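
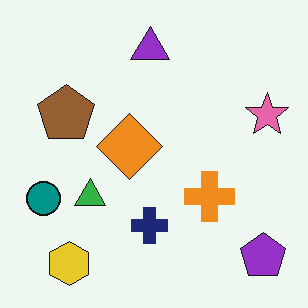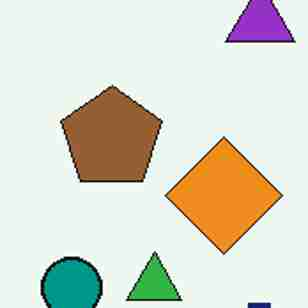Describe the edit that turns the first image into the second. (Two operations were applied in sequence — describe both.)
It was cropped to a noticeably smaller region and rescaled, then degraded with heavy JPEG compression.

The visible shapes are larger and the field of view is narrower; shapes near the original edges may be partly or wholly outside the frame — a crop-and-rescale. Blocky 8×8 compression artifacts appear around shape edges and the flat background shows ringing — characteristic JPEG degradation.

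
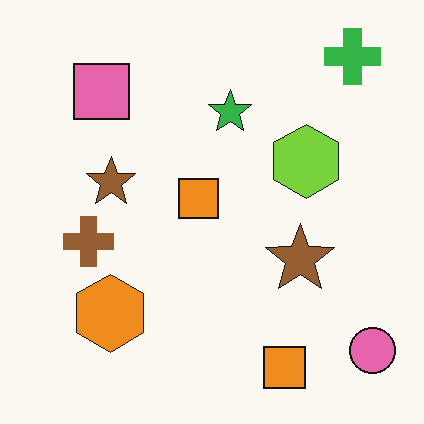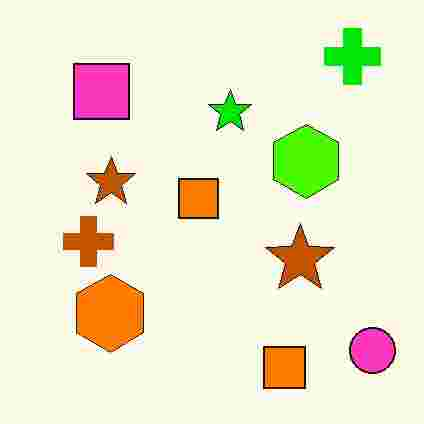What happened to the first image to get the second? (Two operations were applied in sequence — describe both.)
It was heavily oversaturated, then degraded with heavy JPEG compression.

All colors are more vivid — a global saturation change. Blocky 8×8 compression artifacts appear around shape edges and the flat background shows ringing — characteristic JPEG degradation.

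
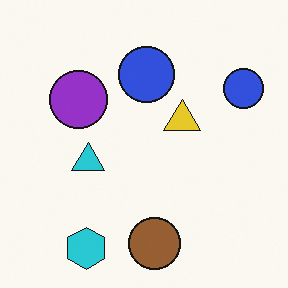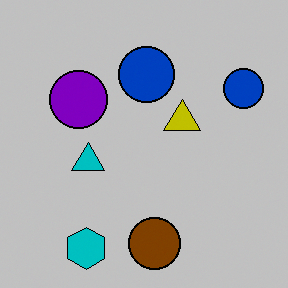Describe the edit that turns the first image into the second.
The image was aggressively posterized.

Each flat color has snapped to a coarser quantized level — most visibly, the near-white background has dropped to a flat grey.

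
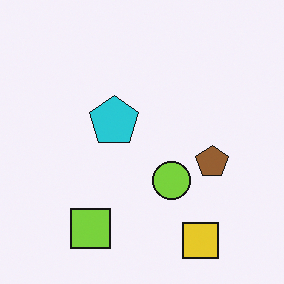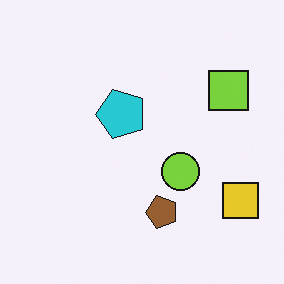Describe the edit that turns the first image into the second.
This is the original image transposed (reflected across the top-left ↔ bottom-right diagonal).

Shapes have swapped their row and column positions — what was in the top-right is now in the bottom-left — a diagonal reflection.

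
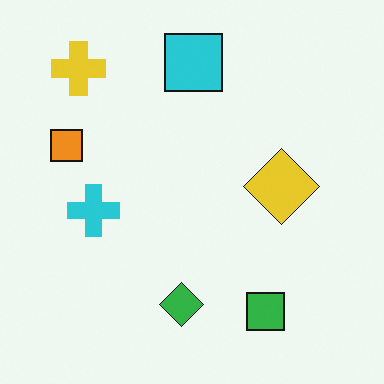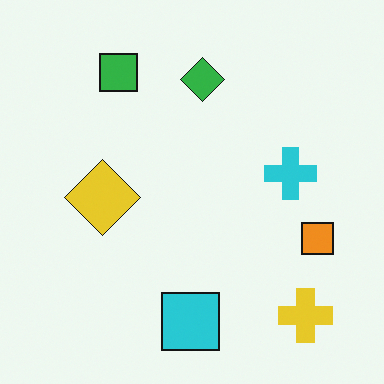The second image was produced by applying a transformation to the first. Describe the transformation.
The transformation is: rotated 180°.

The yellow cross sits in the top-left of the first image and the bottom-right of the second — consistent with a whole-image 180° rotation.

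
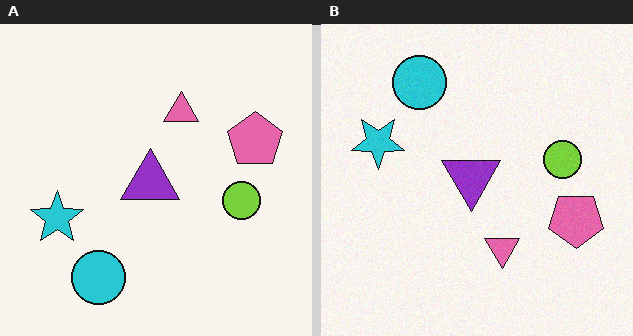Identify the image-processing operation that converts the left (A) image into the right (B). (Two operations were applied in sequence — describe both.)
The transformation is: degraded with light additive noise, then flipped vertically (top ↔ bottom).

Random speckle covers the whole image, including the flat background. The cyan circle is in the bottom-left of the left (A) image and the top-left of the right (B) — shapes on opposite sides of the horizontal midline have swapped in a mirror flip.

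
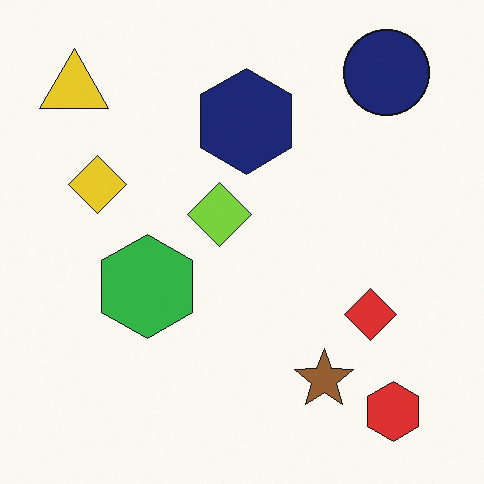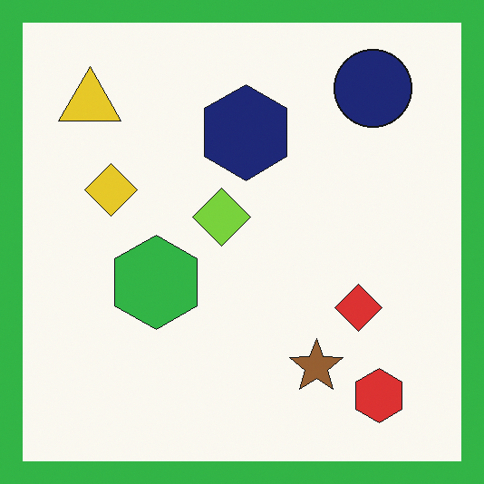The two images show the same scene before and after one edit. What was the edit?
The transformation is: framed with a green border.

A solid green frame runs around the edge of the second image, with the content slightly shrunk inside it.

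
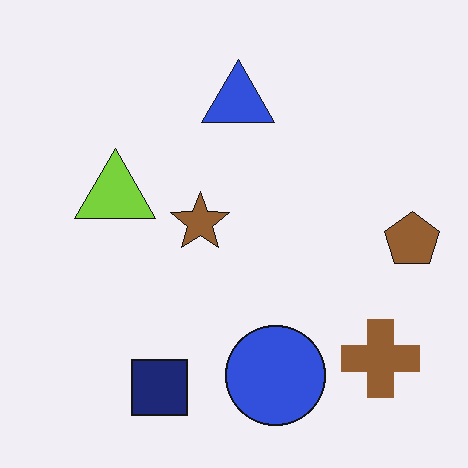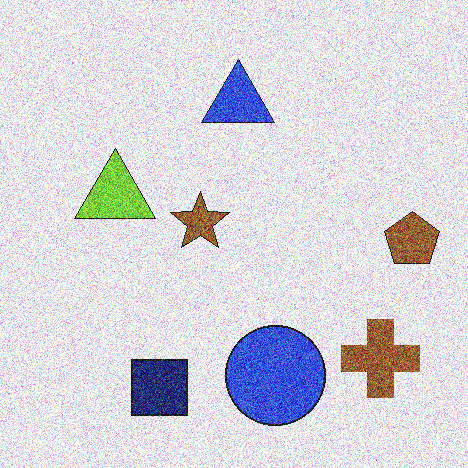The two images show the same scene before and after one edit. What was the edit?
The transformation is: degraded with a thick layer of grain.

Random speckle covers the whole image, including the flat background.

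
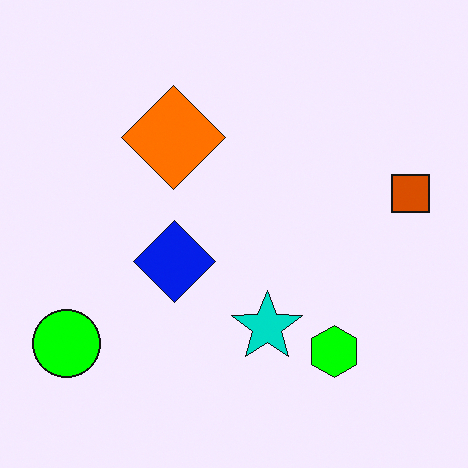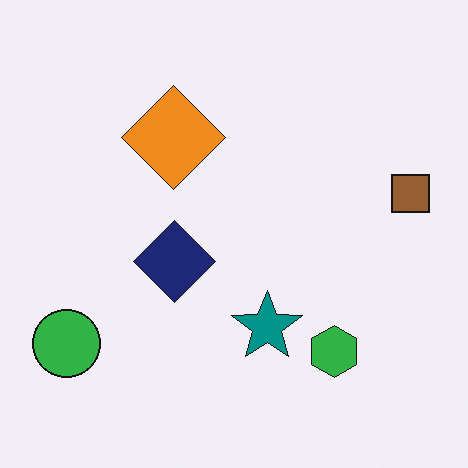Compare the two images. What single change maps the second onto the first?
The transformation is: heavily oversaturated.

All colors are more vivid — a global saturation change.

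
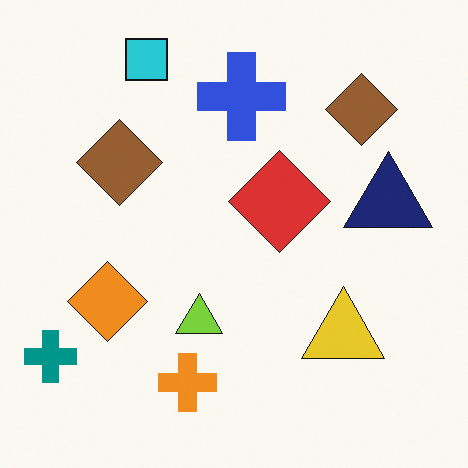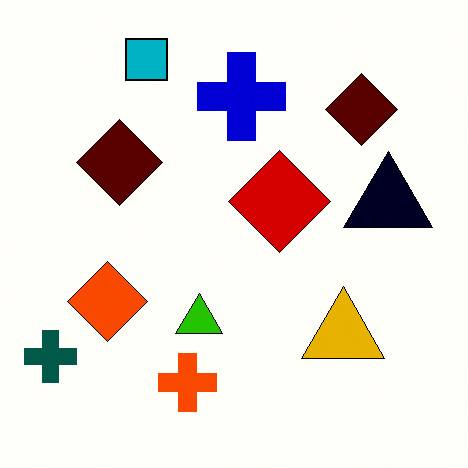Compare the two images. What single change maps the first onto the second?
Boosted in contrast.

Tones are pushed away from mid-grey across the whole image — a global contrast change.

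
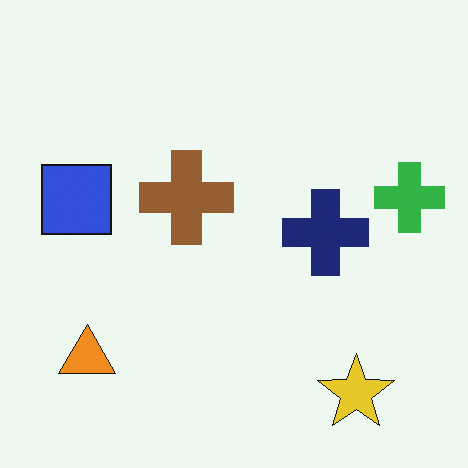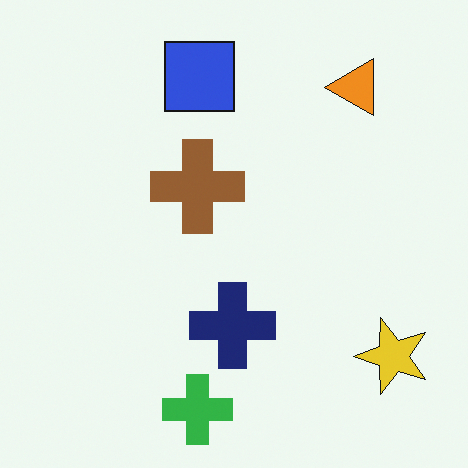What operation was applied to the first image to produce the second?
The image was transposed (reflected across the top-left ↔ bottom-right diagonal).

Shapes have swapped their row and column positions — what was in the top-right is now in the bottom-left — a diagonal reflection.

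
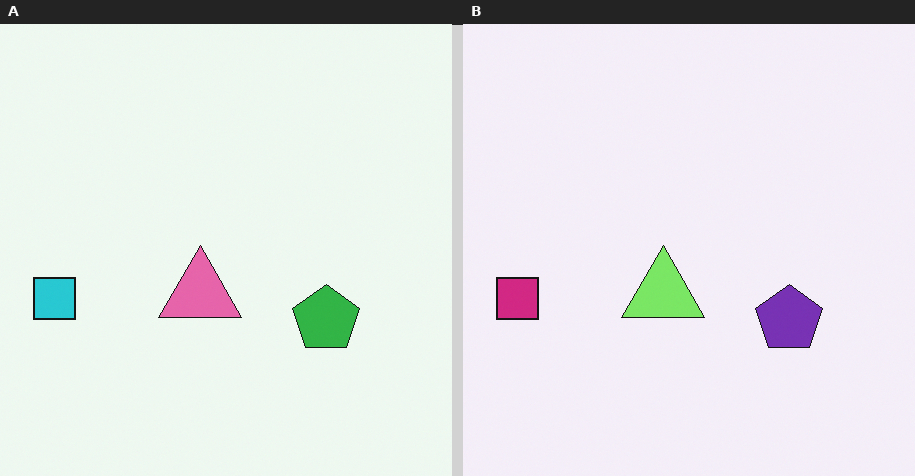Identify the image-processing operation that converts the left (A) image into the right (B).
The right (B) image is the left (A) hue-shifted through roughly a third of the color wheel.

Every shape's color has rotated by the same amount around the hue wheel — a uniform hue shift.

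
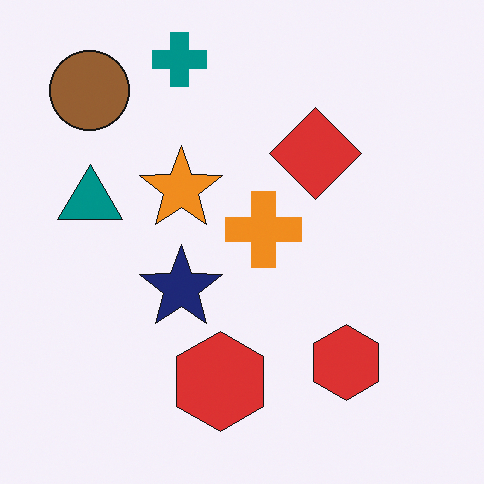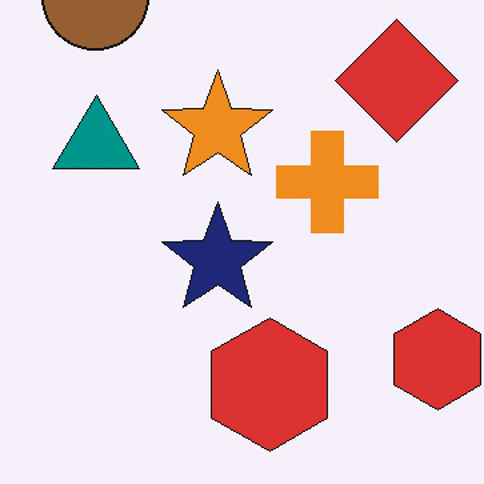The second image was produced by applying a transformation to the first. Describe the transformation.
Cropped slightly and scaled back up.

The visible shapes are larger and the field of view is narrower; shapes near the original edges may be partly or wholly outside the frame — a crop-and-rescale.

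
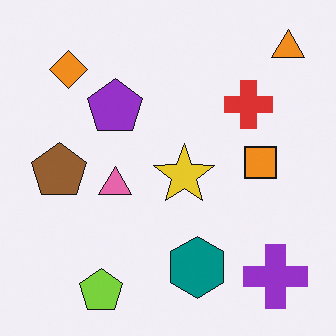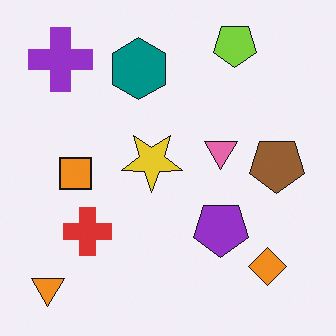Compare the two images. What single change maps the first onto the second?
Rotated 180°.

The orange triangle sits in the top-right of the first image and the bottom-left of the second — consistent with a whole-image 180° rotation.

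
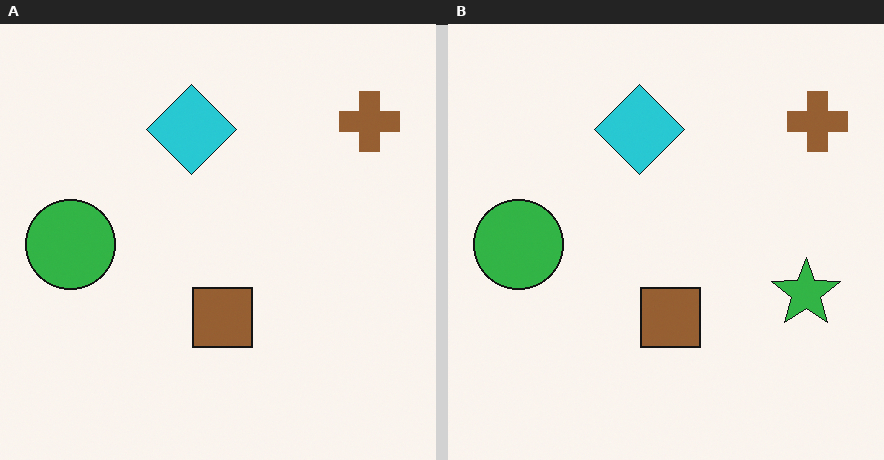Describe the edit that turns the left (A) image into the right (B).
The transformation is: overlaid with an additional green star.

A green star appears in the right (B) image that is absent from the left (A).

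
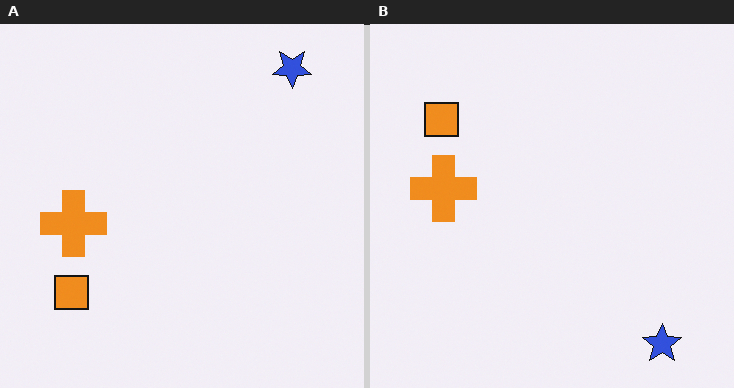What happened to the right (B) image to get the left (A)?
The image was flipped vertically (top ↔ bottom).

The blue star is in the bottom-right of the right (B) image and the top-right of the left (A) — shapes on opposite sides of the horizontal midline have swapped in a mirror flip.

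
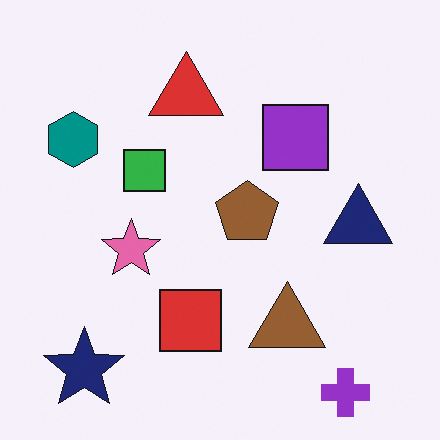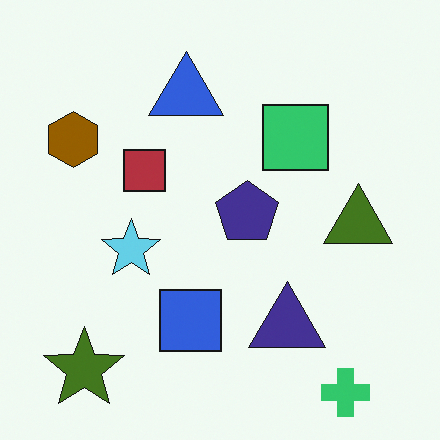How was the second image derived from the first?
It was hue-shifted through roughly half the color wheel.

Every shape's color has rotated by the same amount around the hue wheel — a uniform hue shift.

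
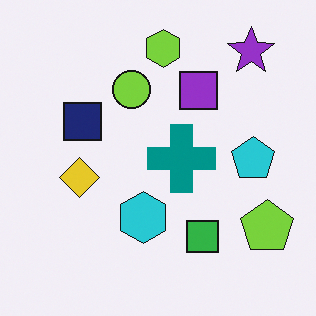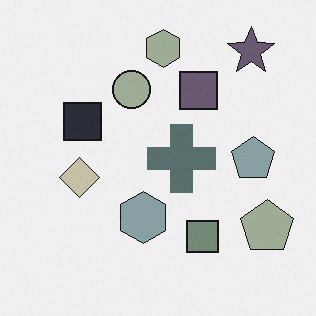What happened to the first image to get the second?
The second image is the first heavily desaturated.

All colors are more muted and greyish — a global saturation change.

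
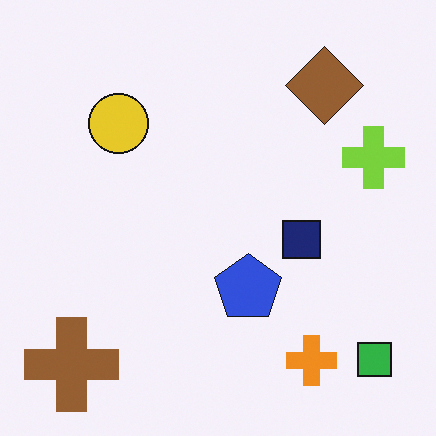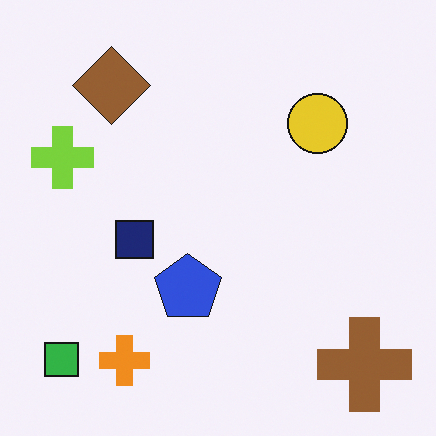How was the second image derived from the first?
Flipped horizontally (left ↔ right).

The green square is in the bottom-right of the first image and the bottom-left of the second — shapes on opposite sides of the vertical midline have swapped in a mirror flip.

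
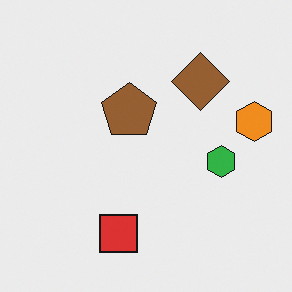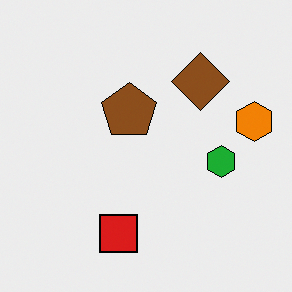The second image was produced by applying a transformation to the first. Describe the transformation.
This is the original image given slightly increased contrast.

Tones are pushed away from mid-grey across the whole image — a global contrast change.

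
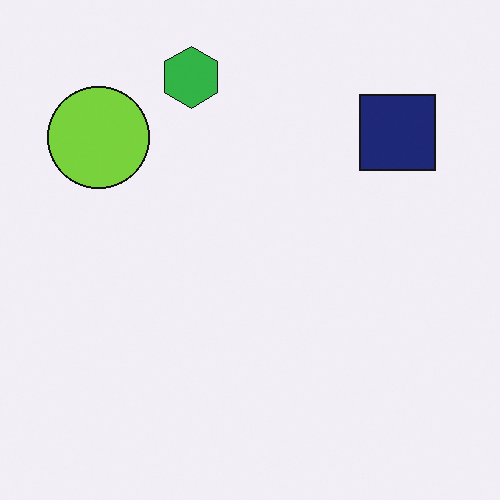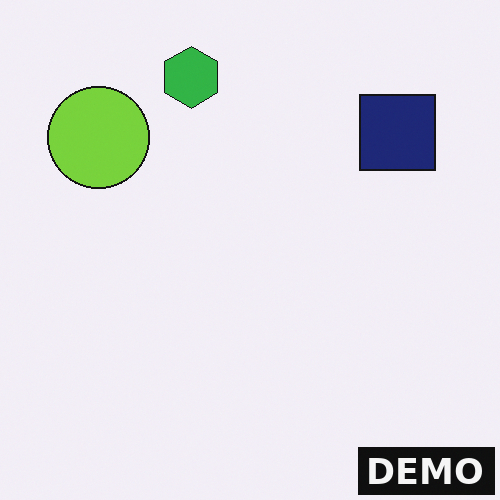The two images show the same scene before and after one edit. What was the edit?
The image was watermarked with the text "DEMO" in the lower-right corner.

A dark label reading "DEMO" appears in the lower-right corner.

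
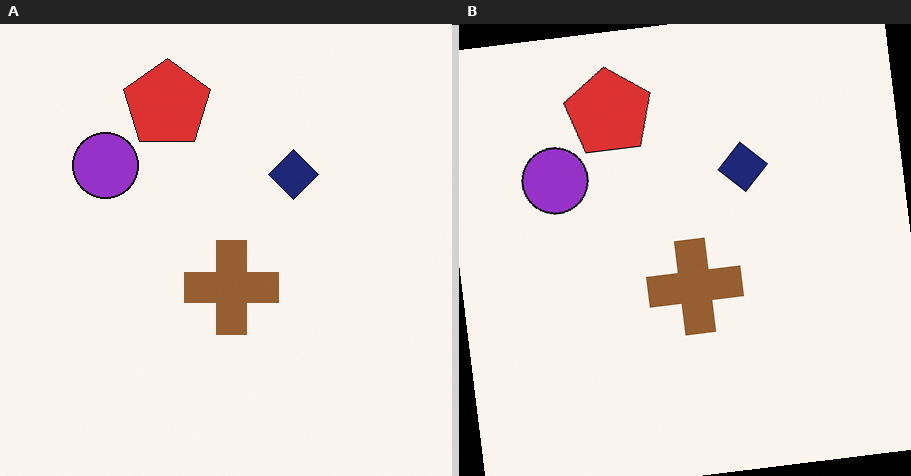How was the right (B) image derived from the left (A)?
The right (B) image is the left (A) rotated counter-clockwise by a slight angle.

Every shape is tilted by the same angle and the image corners show triangular fill wedges — a whole-image rotation by a non-right angle.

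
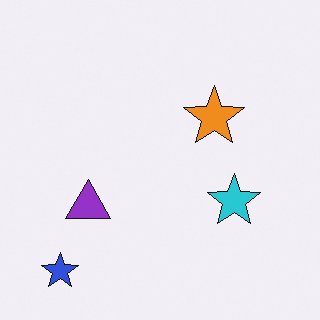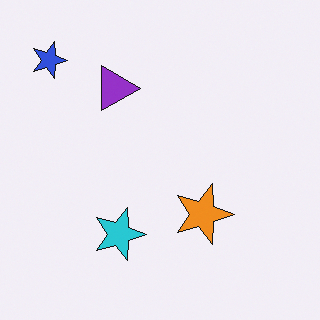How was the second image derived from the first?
The second image is the first rotated 90° clockwise.

The blue star sits in the bottom-left of the first image and the top-left of the second — consistent with a whole-image 90° clockwise rotation.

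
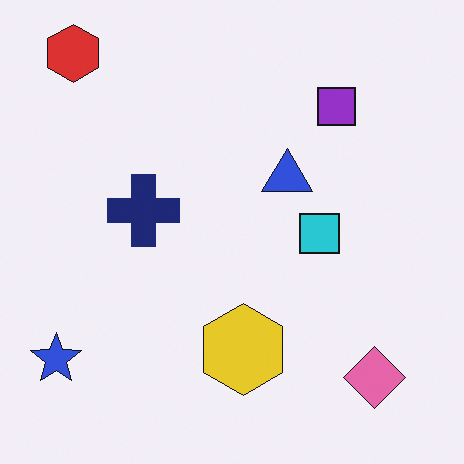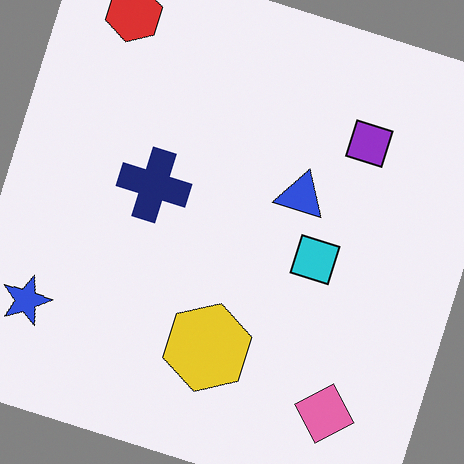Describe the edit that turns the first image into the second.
The transformation is: rotated clockwise by a moderate amount.

Every shape is tilted by the same angle and the image corners show triangular fill wedges — a whole-image rotation by a non-right angle.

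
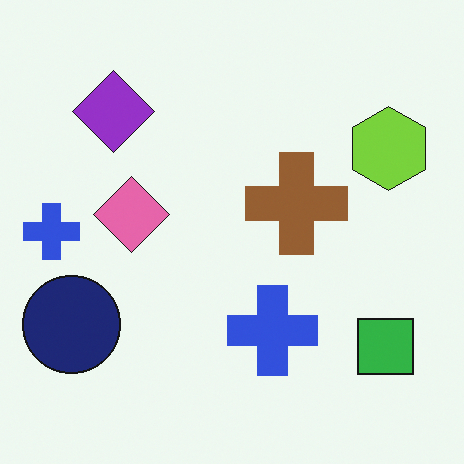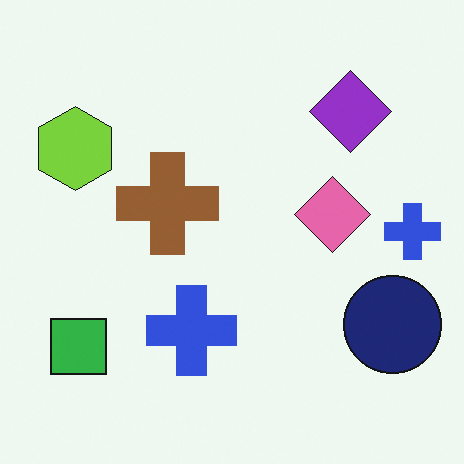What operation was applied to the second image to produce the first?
It was flipped horizontally (left ↔ right).

The navy circle is in the bottom-right of the second image and the bottom-left of the first — shapes on opposite sides of the vertical midline have swapped in a mirror flip.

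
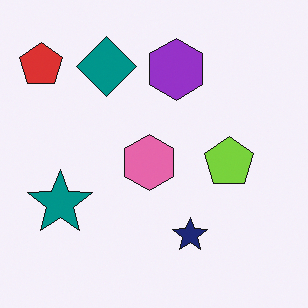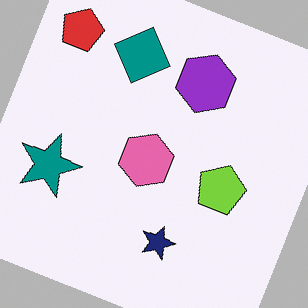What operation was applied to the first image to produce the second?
It was rotated clockwise by a moderate amount.

Every shape is tilted by the same angle and the image corners show triangular fill wedges — a whole-image rotation by a non-right angle.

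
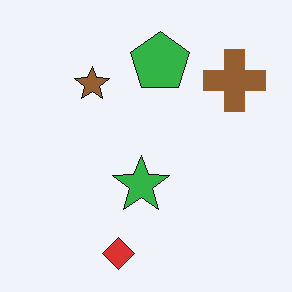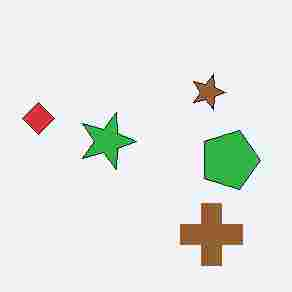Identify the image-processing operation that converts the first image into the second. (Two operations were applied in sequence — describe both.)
It was rotated 90° clockwise, then heavily JPEG-compressed with obvious blocking artifacts.

The red diamond sits in the bottom of the first image and the left of the second — consistent with a whole-image 90° clockwise rotation. Blocky 8×8 compression artifacts appear around shape edges and the flat background shows ringing — characteristic JPEG degradation.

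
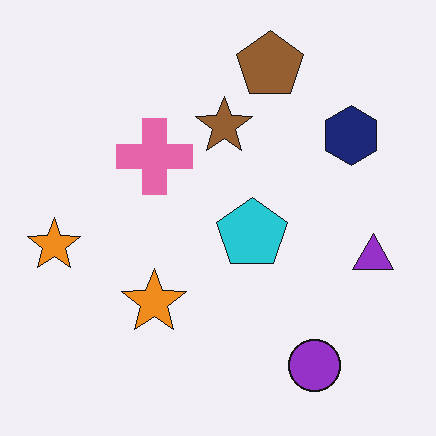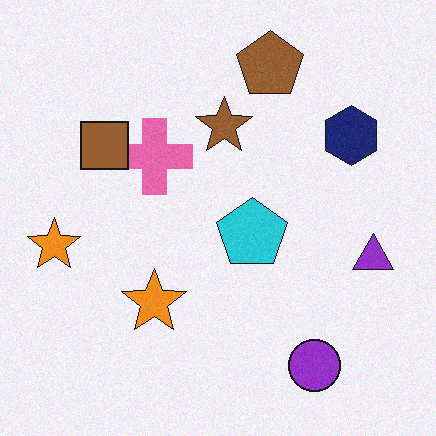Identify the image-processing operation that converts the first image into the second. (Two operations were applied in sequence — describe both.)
This is the original image degraded with subtle gaussian noise, then overlaid with an additional brown square.

Random speckle covers the whole image, including the flat background. A brown square appears in the second image that is absent from the first.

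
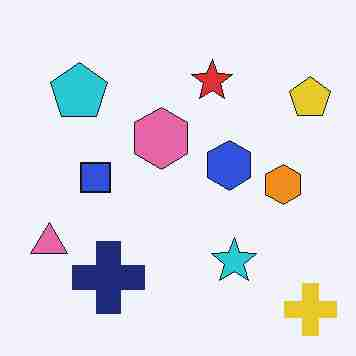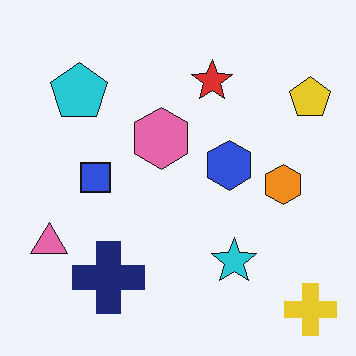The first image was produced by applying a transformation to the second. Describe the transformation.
Heavily JPEG-compressed with obvious blocking artifacts.

Blocky 8×8 compression artifacts appear around shape edges and the flat background shows ringing — characteristic JPEG degradation.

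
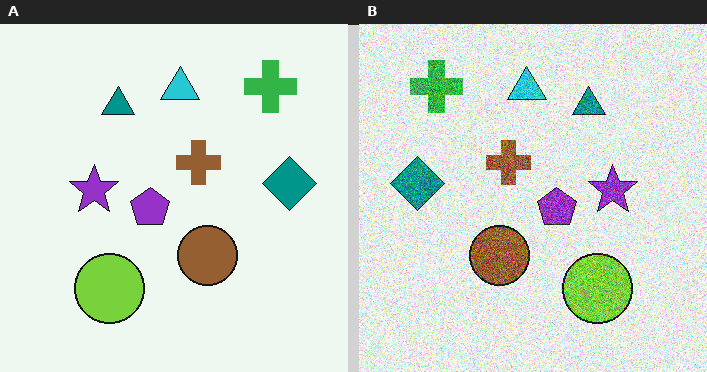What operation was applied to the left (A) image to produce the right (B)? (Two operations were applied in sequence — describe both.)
Degraded with strong gaussian noise, then flipped horizontally (left ↔ right).

Random speckle covers the whole image, including the flat background. The teal diamond is in the right of the left (A) image and the left of the right (B) — shapes on opposite sides of the vertical midline have swapped in a mirror flip.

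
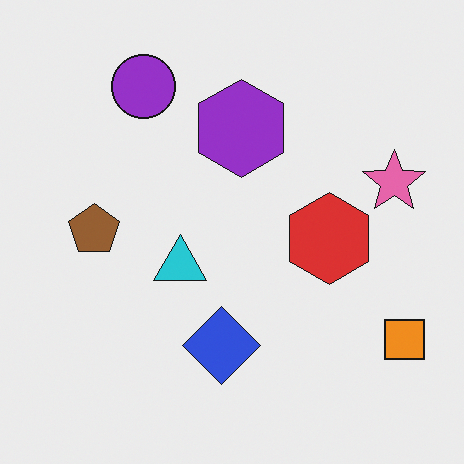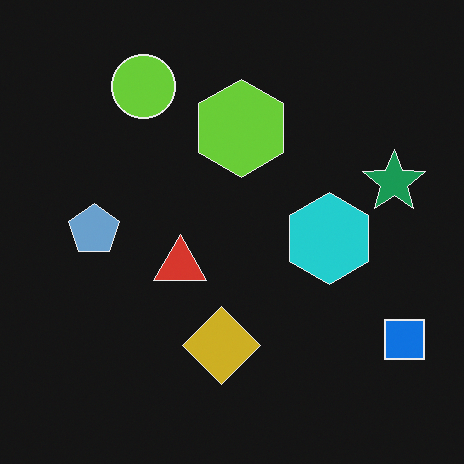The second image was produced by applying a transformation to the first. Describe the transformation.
This is the original image color-inverted (negative).

The light background has become dark and every shape's color is its complement — a photographic negative.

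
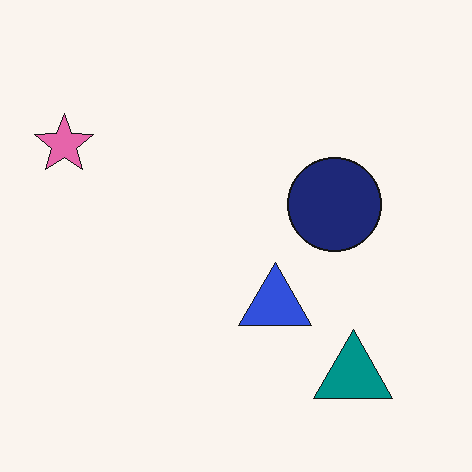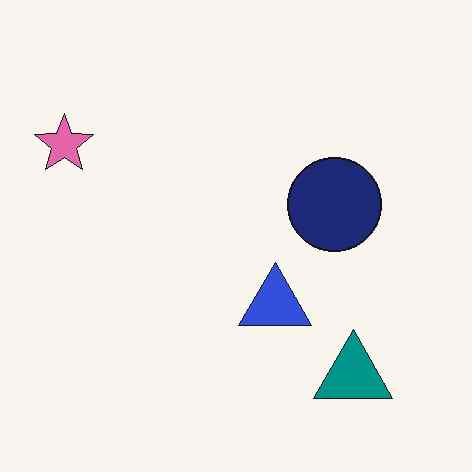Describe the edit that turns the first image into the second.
It was given moderate JPEG compression.

Blocky 8×8 compression artifacts appear around shape edges and the flat background shows ringing — characteristic JPEG degradation.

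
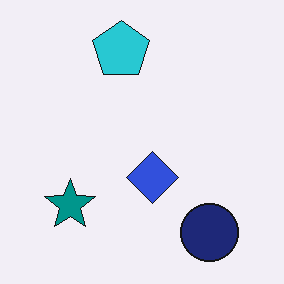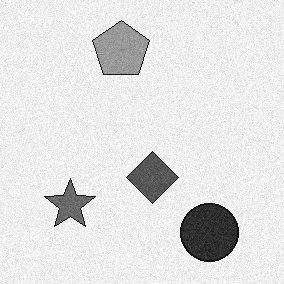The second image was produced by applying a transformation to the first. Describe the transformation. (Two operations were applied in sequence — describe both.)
It was degraded with a light layer of grain, then converted to grayscale.

Random speckle covers the whole image, including the flat background. All color is removed — every shape is now a shade of grey.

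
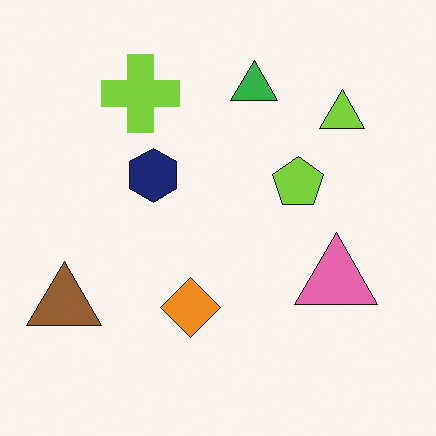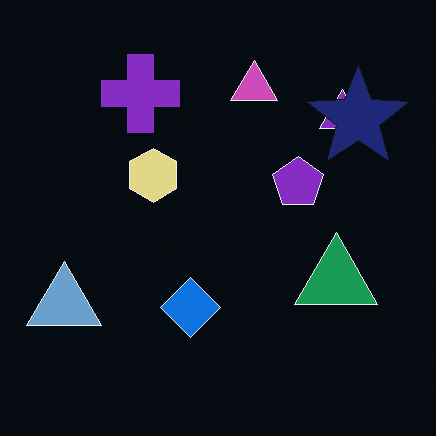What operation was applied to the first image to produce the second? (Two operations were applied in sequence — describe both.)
The second image is the first color-inverted (negative), then overlaid with an additional navy star.

The light background has become dark and every shape's color is its complement — a photographic negative. A navy star appears in the second image that is absent from the first.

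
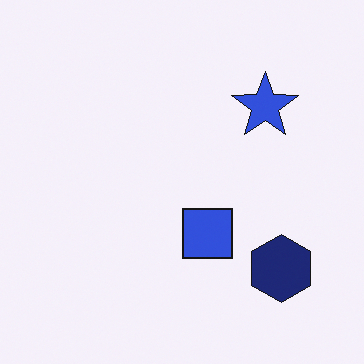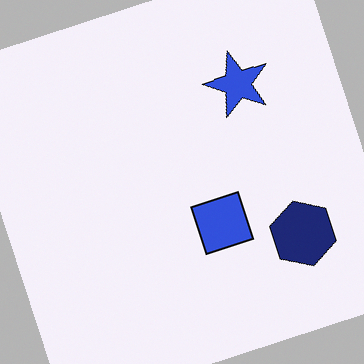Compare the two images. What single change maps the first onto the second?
This is the original image rotated counter-clockwise by a moderate amount.

Every shape is tilted by the same angle and the image corners show triangular fill wedges — a whole-image rotation by a non-right angle.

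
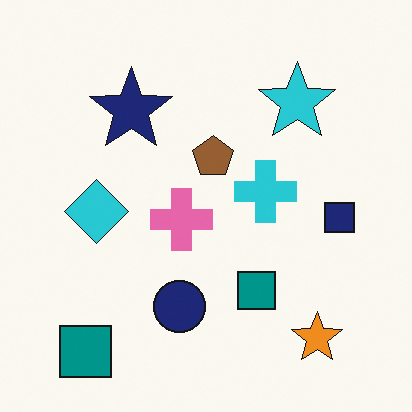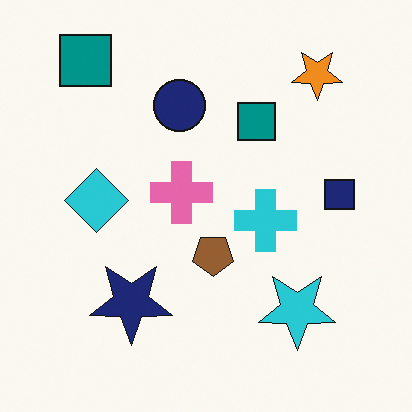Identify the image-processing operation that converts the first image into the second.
Flipped vertically (top ↔ bottom).

The orange star is in the bottom-right of the first image and the top-right of the second — shapes on opposite sides of the horizontal midline have swapped in a mirror flip.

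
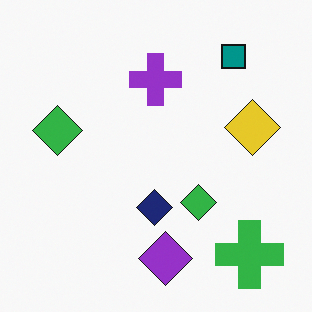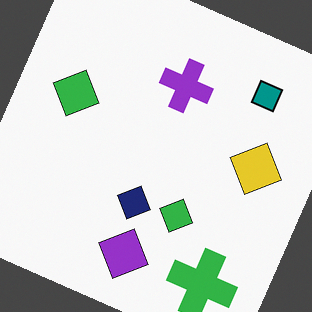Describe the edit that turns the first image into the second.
The image was rotated clockwise by a moderate amount.

Every shape is tilted by the same angle and the image corners show triangular fill wedges — a whole-image rotation by a non-right angle.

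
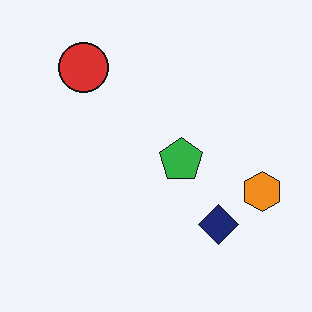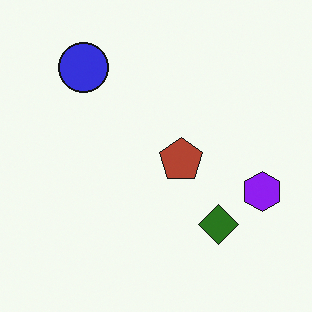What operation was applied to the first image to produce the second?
This is the original image hue-shifted by a large amount.

Every shape's color has rotated by the same amount around the hue wheel — a uniform hue shift.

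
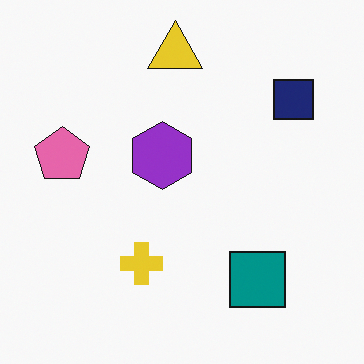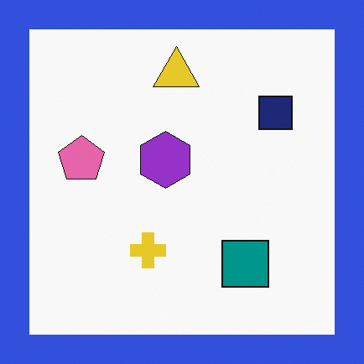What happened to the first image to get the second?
The transformation is: framed with a blue border.

A solid blue frame runs around the edge of the second image, with the content slightly shrunk inside it.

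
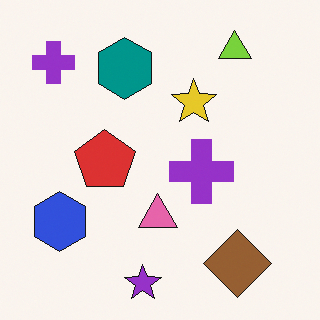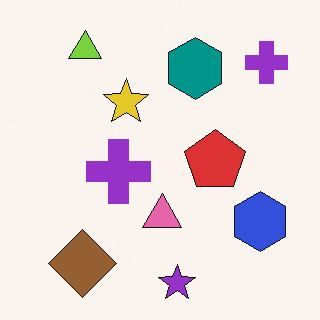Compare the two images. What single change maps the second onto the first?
Flipped horizontally (left ↔ right).

The blue hexagon is in the bottom-right of the second image and the bottom-left of the first — shapes on opposite sides of the vertical midline have swapped in a mirror flip.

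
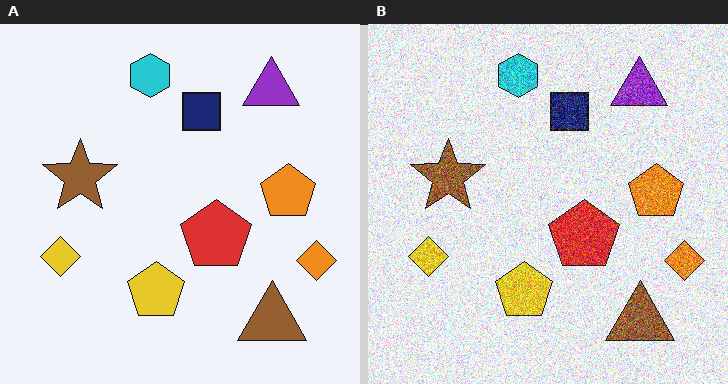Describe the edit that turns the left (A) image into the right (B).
The right (B) image is the left (A) degraded with a thick layer of grain.

Random speckle covers the whole image, including the flat background.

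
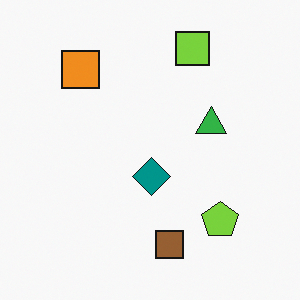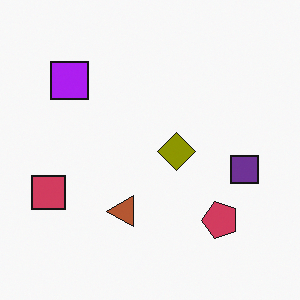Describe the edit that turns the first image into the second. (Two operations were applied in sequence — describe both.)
This is the original image hue-shifted through roughly half the color wheel, then transposed (reflected across the top-left ↔ bottom-right diagonal).

Every shape's color has rotated by the same amount around the hue wheel — a uniform hue shift. Shapes have swapped their row and column positions — what was in the top-right is now in the bottom-left — a diagonal reflection.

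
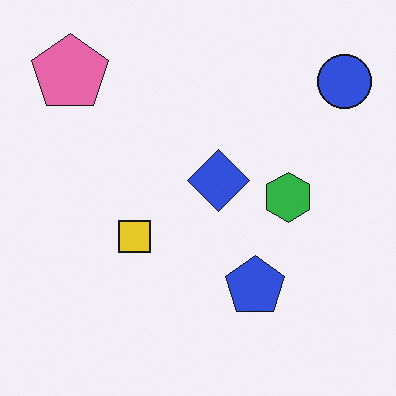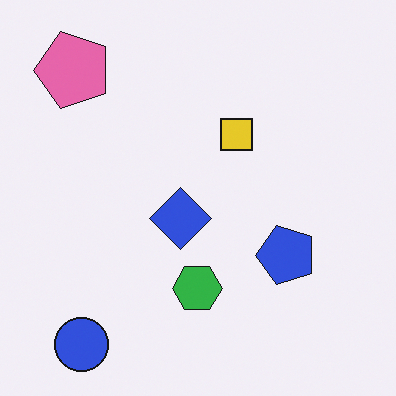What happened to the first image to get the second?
The second image is the first transposed (reflected across the top-left ↔ bottom-right diagonal).

Shapes have swapped their row and column positions — what was in the top-right is now in the bottom-left — a diagonal reflection.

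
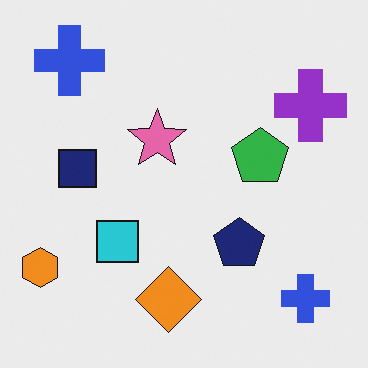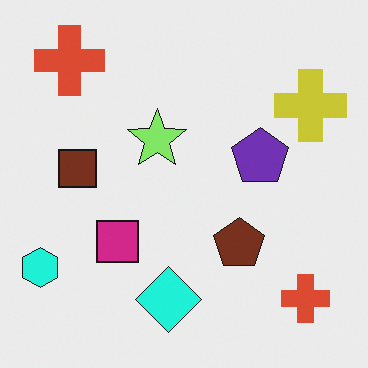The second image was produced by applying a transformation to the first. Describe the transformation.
Hue-shifted by a moderate amount.

Every shape's color has rotated by the same amount around the hue wheel — a uniform hue shift.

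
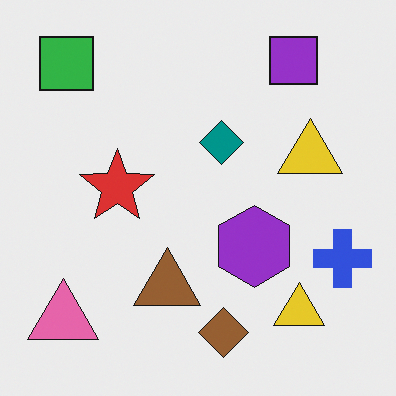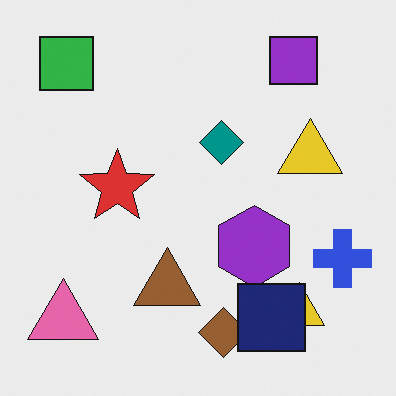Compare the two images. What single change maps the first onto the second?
This is the original image overlaid with an additional navy square.

A navy square appears in the second image that is absent from the first.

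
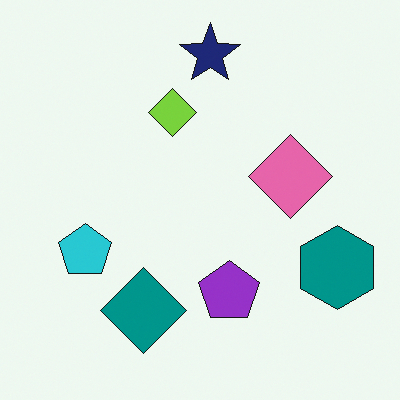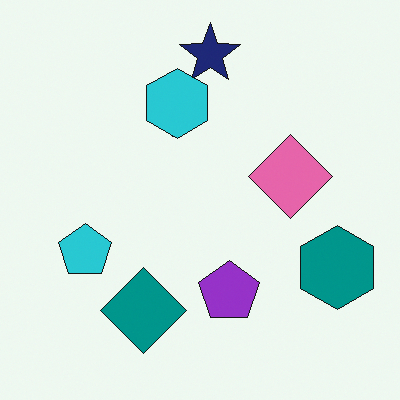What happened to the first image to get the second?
It was overlaid with an additional cyan hexagon.

A cyan hexagon appears in the second image that is absent from the first.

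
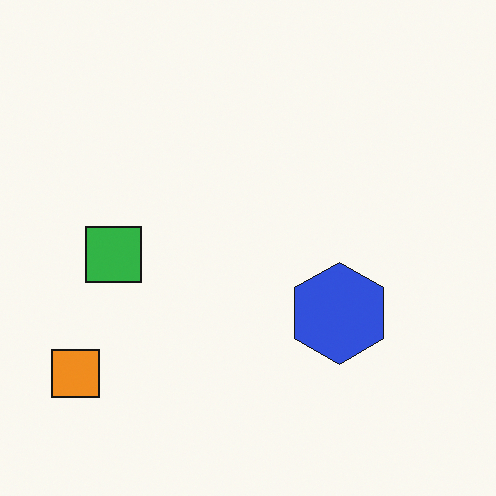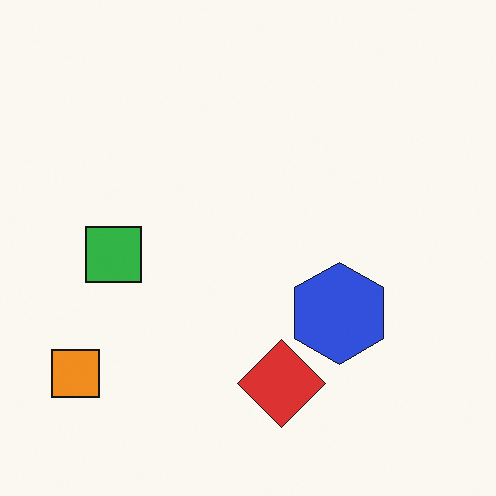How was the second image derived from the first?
The transformation is: overlaid with an additional red diamond.

A red diamond appears in the second image that is absent from the first.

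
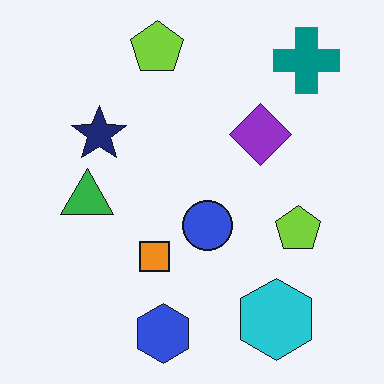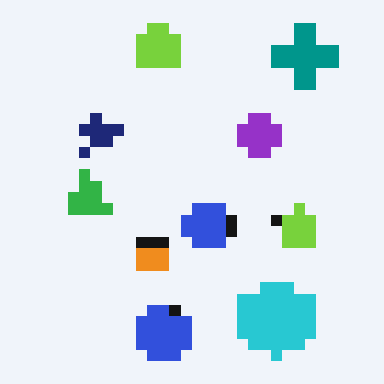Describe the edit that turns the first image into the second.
The transformation is: heavily pixelated into large blocks.

Shapes are reduced to large square blocks; fine edges and outlines are lost — a downscale-then-upscale (mosaic) effect.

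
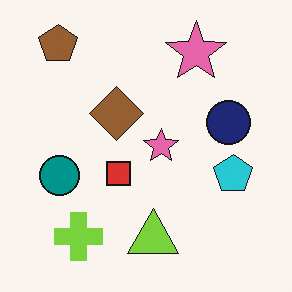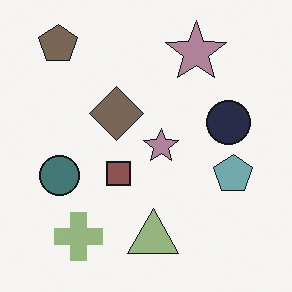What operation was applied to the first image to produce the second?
The second image is the first heavily desaturated.

All colors are more muted and greyish — a global saturation change.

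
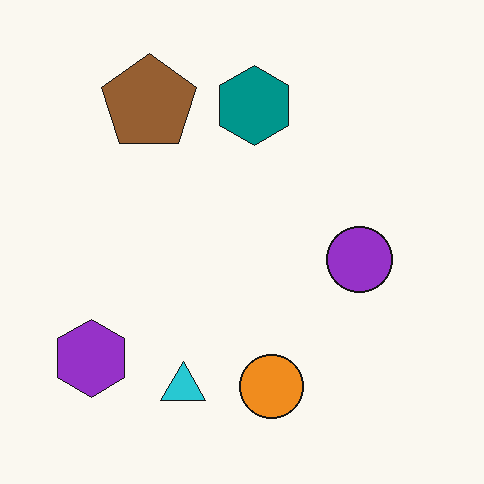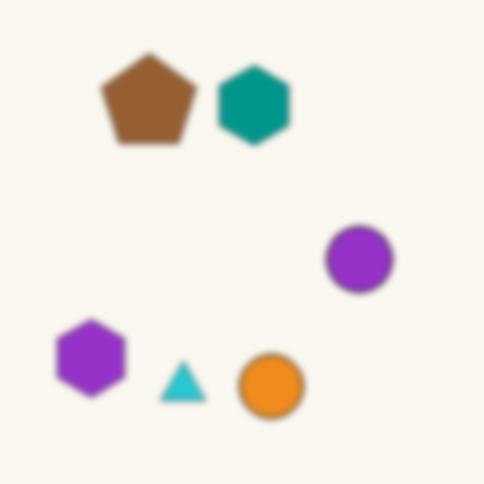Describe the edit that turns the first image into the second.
It was moderately blurred.

Shape edges and outlines are uniformly softened across the whole image.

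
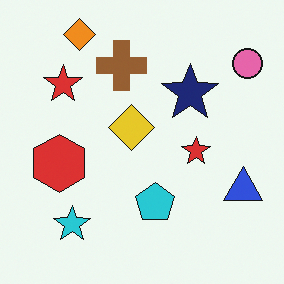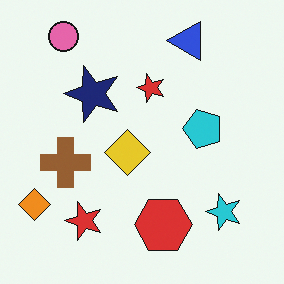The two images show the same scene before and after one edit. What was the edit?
This is the original image rotated 90° counter-clockwise.

The pink circle sits in the top-right of the first image and the top-left of the second — consistent with a whole-image 90° counter-clockwise rotation.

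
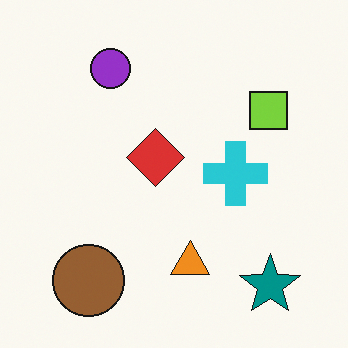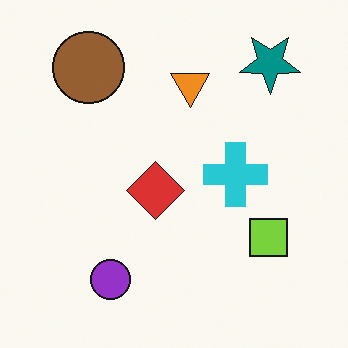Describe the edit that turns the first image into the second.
The transformation is: flipped vertically (top ↔ bottom).

The teal star is in the bottom-right of the first image and the top-right of the second — shapes on opposite sides of the horizontal midline have swapped in a mirror flip.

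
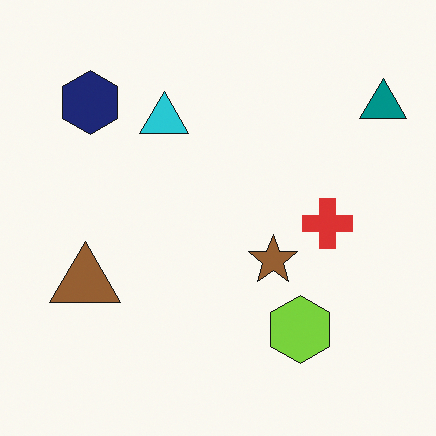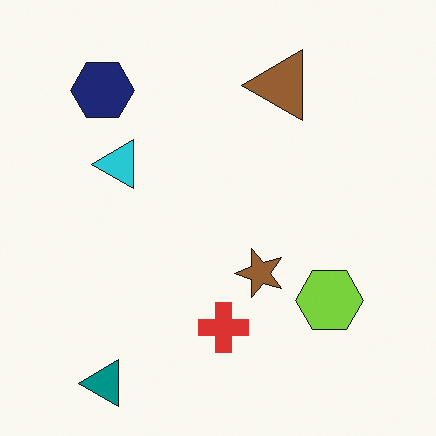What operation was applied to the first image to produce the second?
The image was transposed (reflected across the top-left ↔ bottom-right diagonal).

Shapes have swapped their row and column positions — what was in the top-right is now in the bottom-left — a diagonal reflection.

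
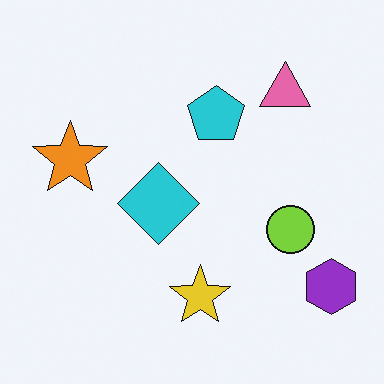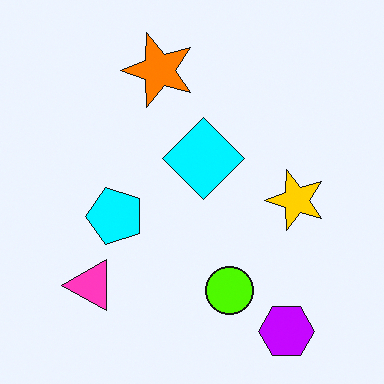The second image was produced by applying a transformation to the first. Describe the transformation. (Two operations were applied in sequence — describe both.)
The image was heavily oversaturated, then transposed (reflected across the top-left ↔ bottom-right diagonal).

All colors are more vivid — a global saturation change. Shapes have swapped their row and column positions — what was in the top-right is now in the bottom-left — a diagonal reflection.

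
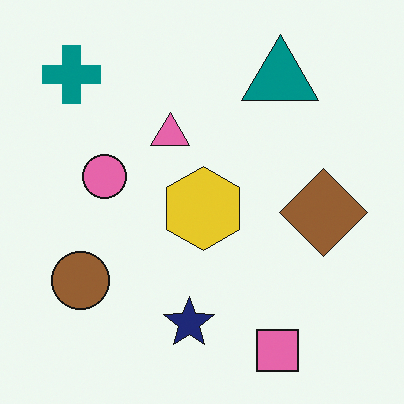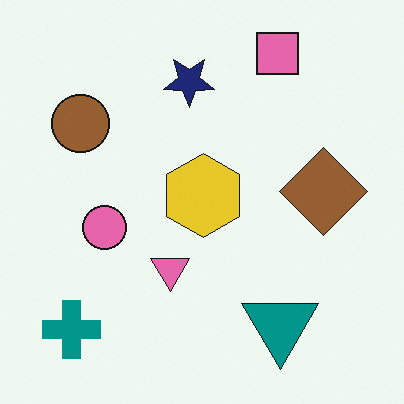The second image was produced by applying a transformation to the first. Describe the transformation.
The transformation is: flipped vertically (top ↔ bottom).

The pink square is in the bottom-right of the first image and the top-right of the second — shapes on opposite sides of the horizontal midline have swapped in a mirror flip.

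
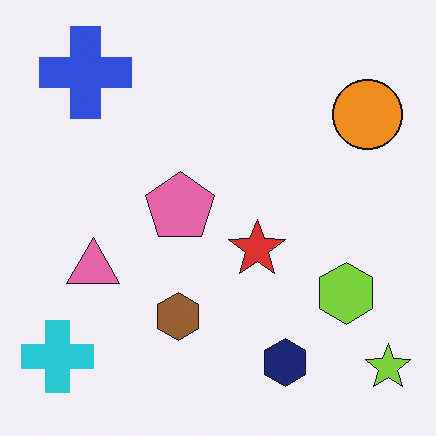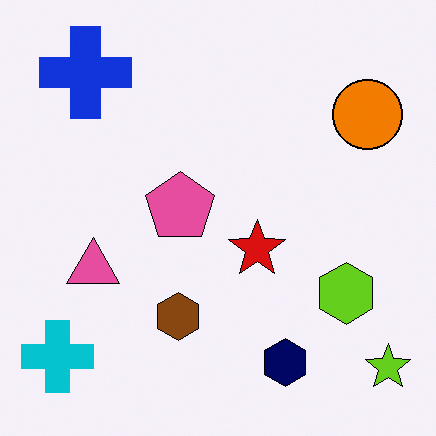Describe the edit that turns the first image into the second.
It was given slightly increased contrast.

Tones are pushed away from mid-grey across the whole image — a global contrast change.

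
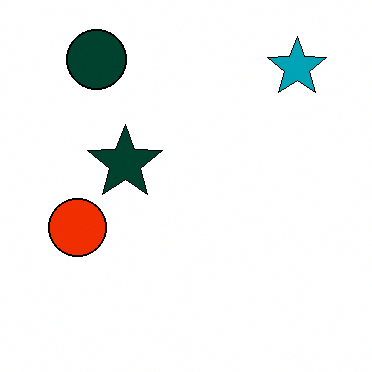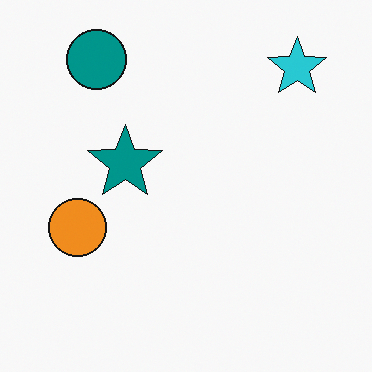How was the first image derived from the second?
This is the original image given much higher contrast.

Tones are pushed away from mid-grey across the whole image — a global contrast change.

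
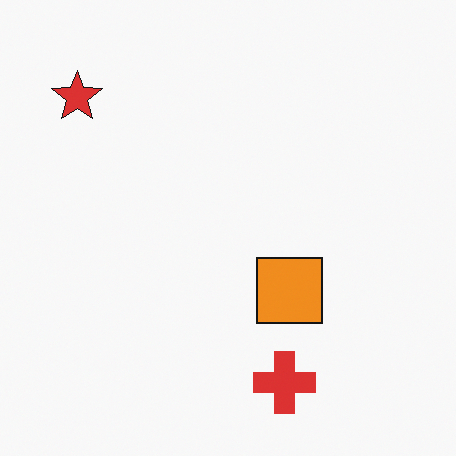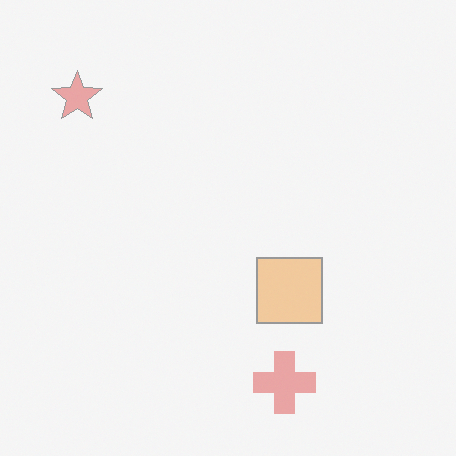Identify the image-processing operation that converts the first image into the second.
This is the original image washed out (contrast reduced).

Tones are pushed toward mid-grey across the whole image — a global contrast change.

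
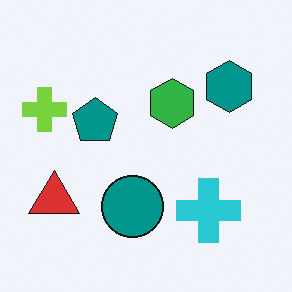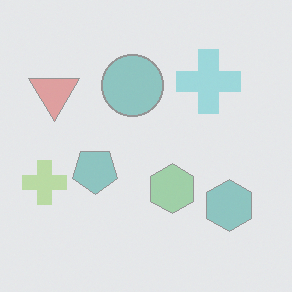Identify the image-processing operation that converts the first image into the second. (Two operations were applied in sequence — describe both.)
The second image is the first given much lower contrast, then flipped vertically (top ↔ bottom).

Tones are pushed toward mid-grey across the whole image — a global contrast change. The cyan cross is in the bottom-right of the first image and the top-right of the second — shapes on opposite sides of the horizontal midline have swapped in a mirror flip.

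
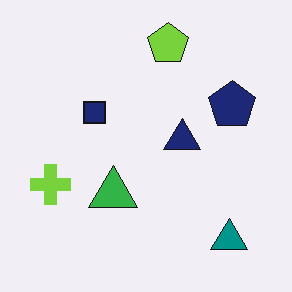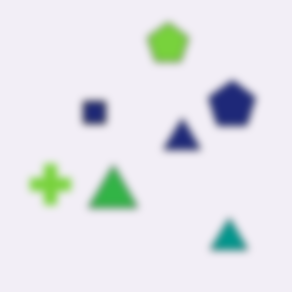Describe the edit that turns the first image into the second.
The transformation is: noticeably gaussian-blurred.

Shape edges and outlines are uniformly softened across the whole image.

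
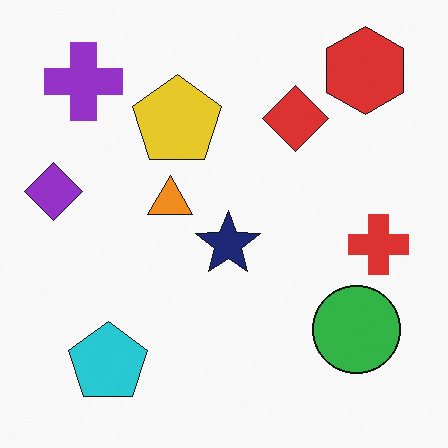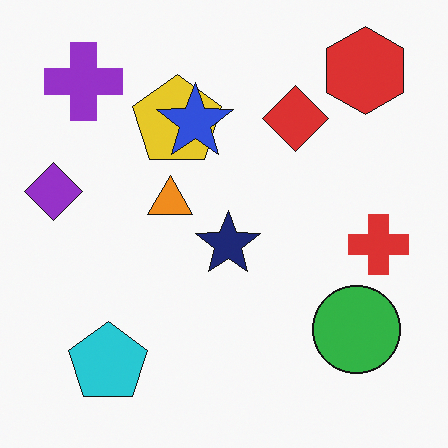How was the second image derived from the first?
Overlaid with an additional blue star.

A blue star appears in the second image that is absent from the first.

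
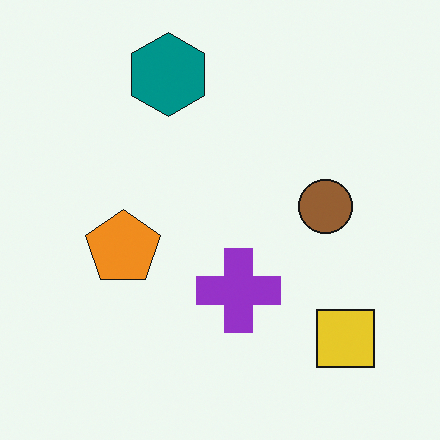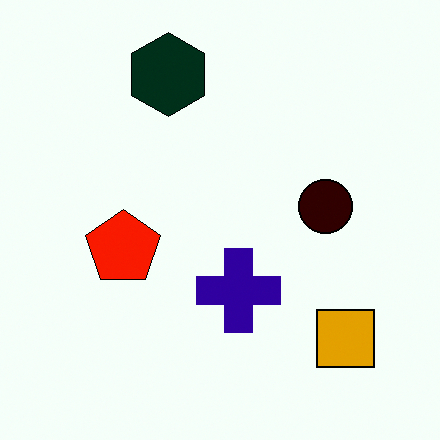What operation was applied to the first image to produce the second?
The transformation is: given much higher contrast.

Tones are pushed away from mid-grey across the whole image — a global contrast change.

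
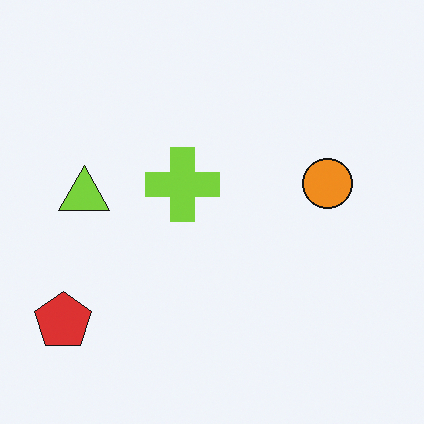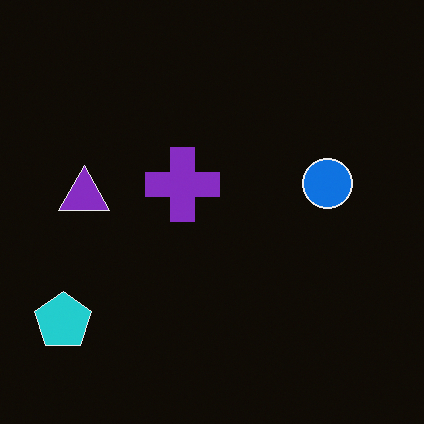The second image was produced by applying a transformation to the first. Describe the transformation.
The transformation is: color-inverted (negative).

The light background has become dark and every shape's color is its complement — a photographic negative.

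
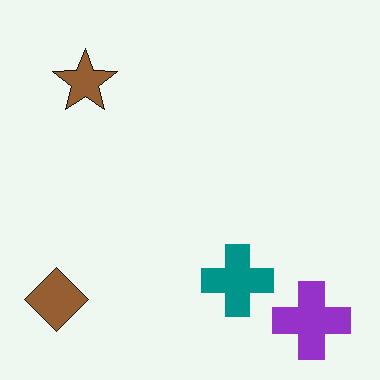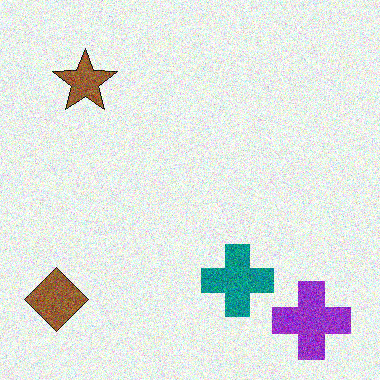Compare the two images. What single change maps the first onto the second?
It was degraded with visible gaussian noise.

Random speckle covers the whole image, including the flat background.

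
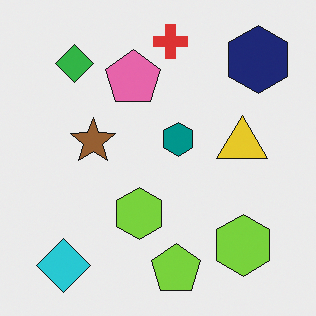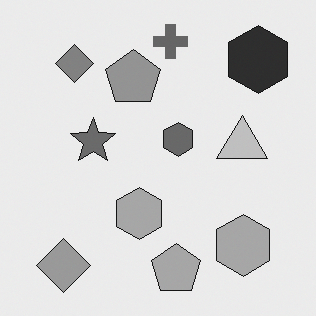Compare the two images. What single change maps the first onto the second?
This is the original image converted to grayscale.

All color is removed — every shape is now a shade of grey.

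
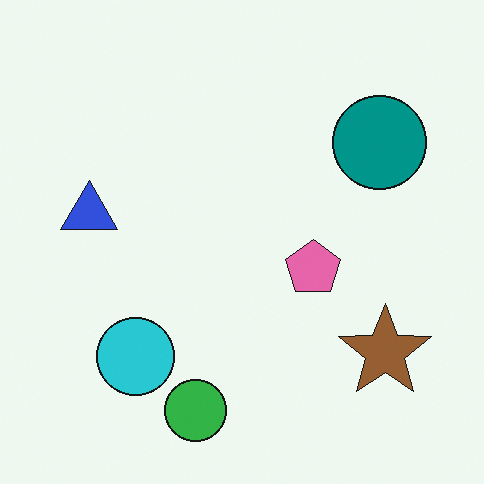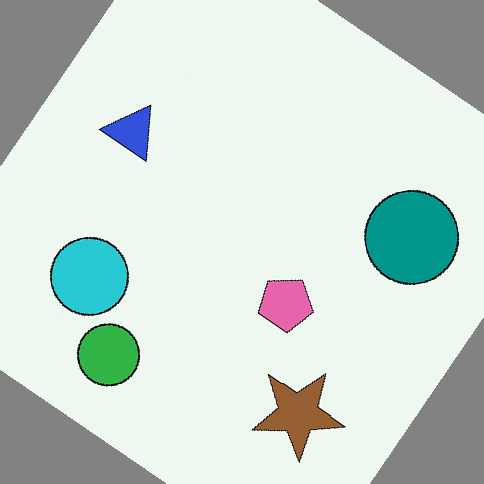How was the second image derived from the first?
The transformation is: rotated clockwise by a large amount — several tens of degrees.

Every shape is tilted by the same angle and the image corners show triangular fill wedges — a whole-image rotation by a non-right angle.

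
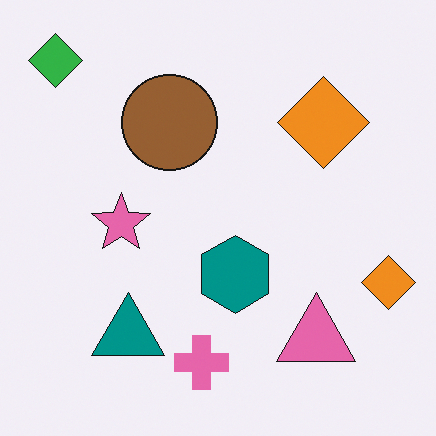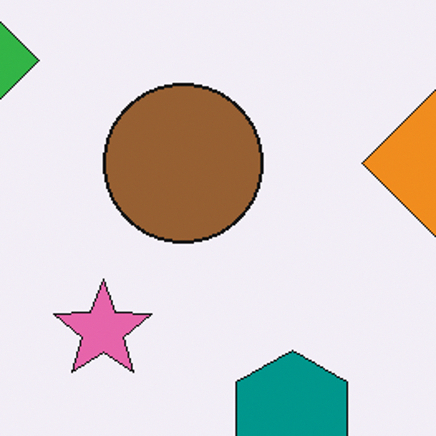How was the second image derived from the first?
This is the original image cropped to a noticeably smaller region and rescaled.

The visible shapes are larger and the field of view is narrower; shapes near the original edges may be partly or wholly outside the frame — a crop-and-rescale.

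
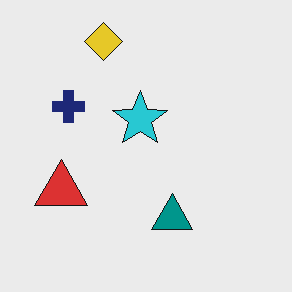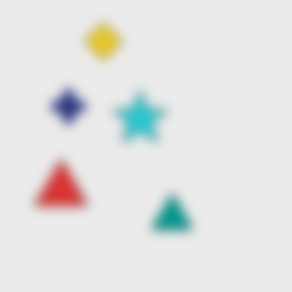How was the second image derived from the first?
The transformation is: heavily blurred.

Shape edges and outlines are uniformly softened across the whole image.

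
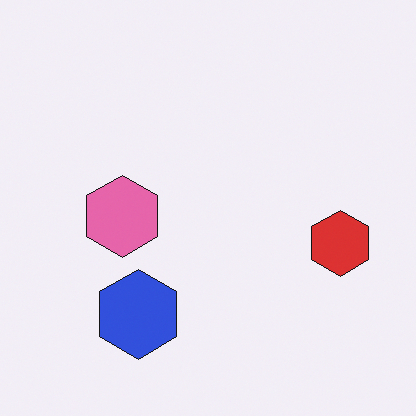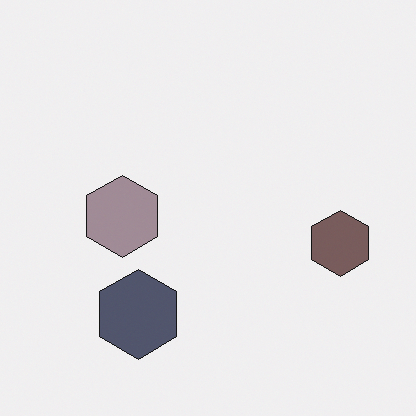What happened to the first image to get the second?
The second image is the first made much more muted (saturation change).

All colors are more muted and greyish — a global saturation change.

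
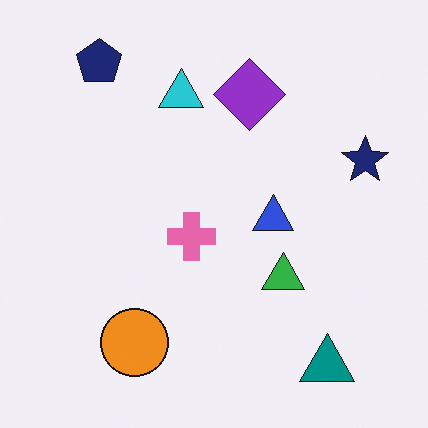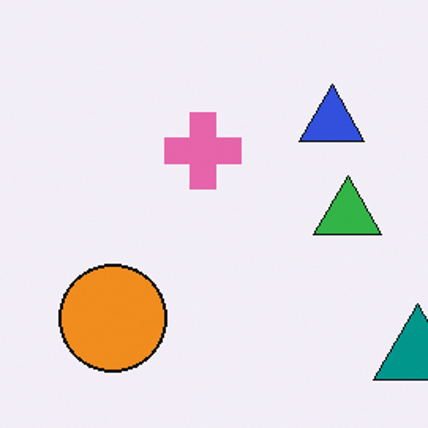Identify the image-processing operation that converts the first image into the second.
This is the original image cropped to a modestly smaller region and rescaled.

The visible shapes are larger and the field of view is narrower; shapes near the original edges may be partly or wholly outside the frame — a crop-and-rescale.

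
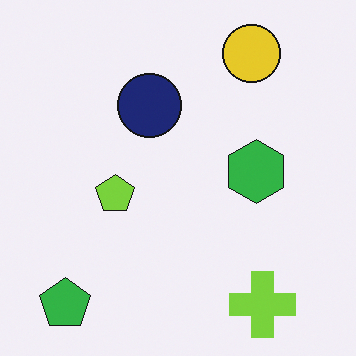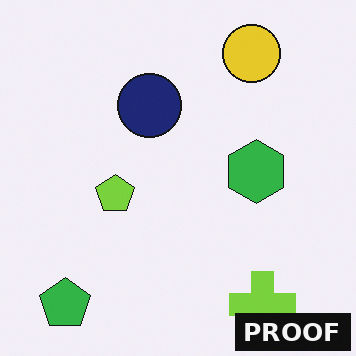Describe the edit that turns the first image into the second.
The transformation is: watermarked with the text "PROOF" in the lower-right corner.

A dark label reading "PROOF" appears in the lower-right corner.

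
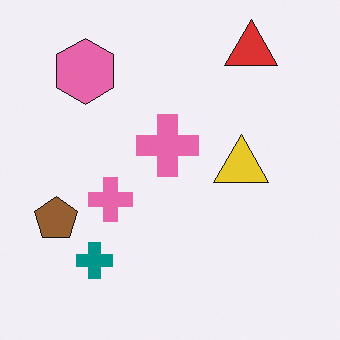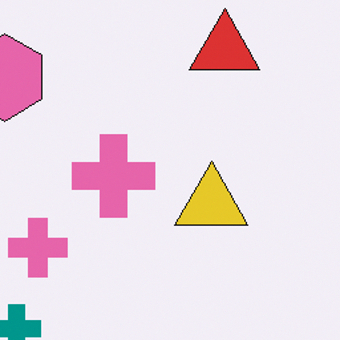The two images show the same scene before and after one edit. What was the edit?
This is the original image cropped to a modestly smaller region and rescaled.

The visible shapes are larger and the field of view is narrower; shapes near the original edges may be partly or wholly outside the frame — a crop-and-rescale.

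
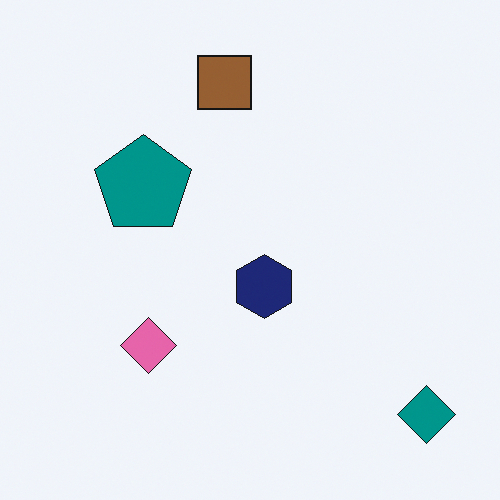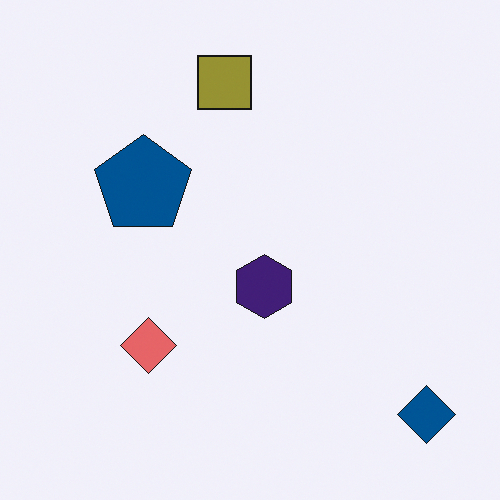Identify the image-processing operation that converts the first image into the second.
This is the original image hue-shifted by a small amount.

Every shape's color has rotated by the same amount around the hue wheel — a uniform hue shift.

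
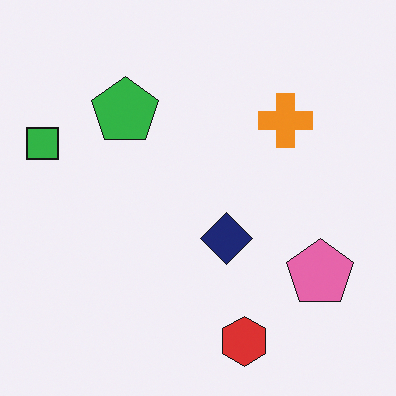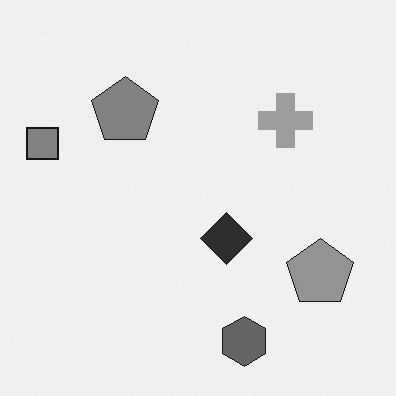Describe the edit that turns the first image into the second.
It was converted to grayscale.

All color is removed — every shape is now a shade of grey.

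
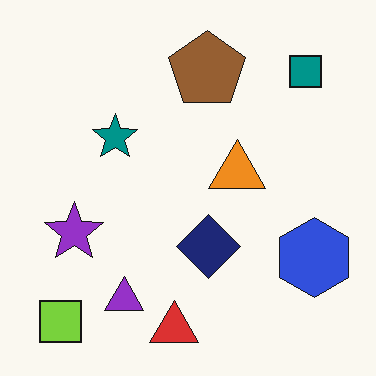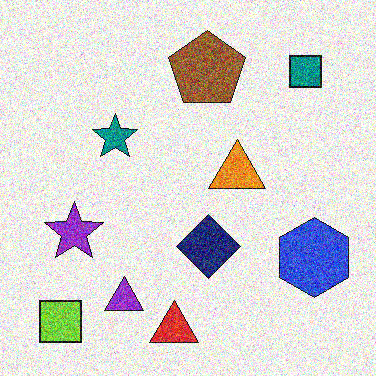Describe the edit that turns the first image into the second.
It was degraded with heavy additive noise.

Random speckle covers the whole image, including the flat background.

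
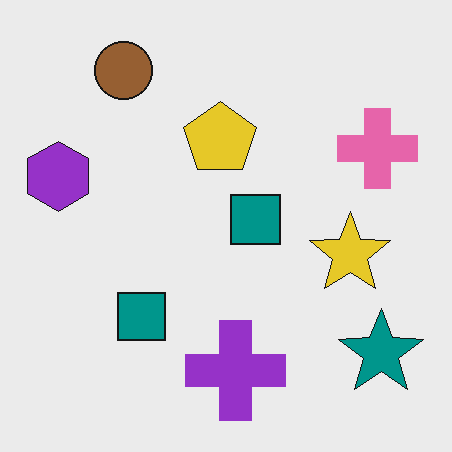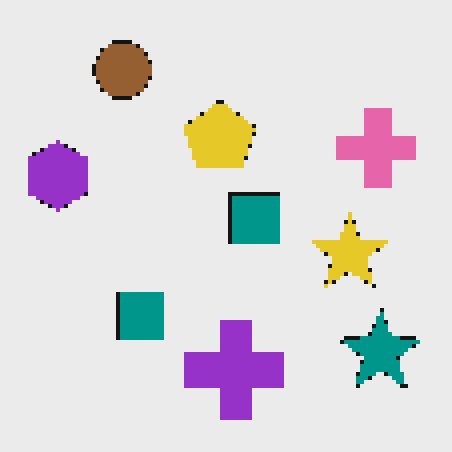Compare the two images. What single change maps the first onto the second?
The image was mildly pixelated.

Shapes are reduced to large square blocks; fine edges and outlines are lost — a downscale-then-upscale (mosaic) effect.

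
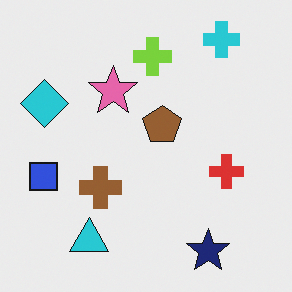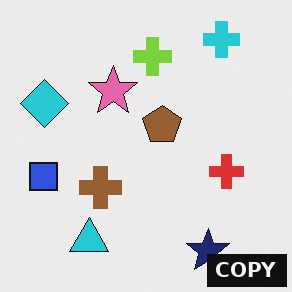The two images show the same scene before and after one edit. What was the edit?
It was watermarked with the text "COPY" in the lower-right corner.

A dark label reading "COPY" appears in the lower-right corner.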